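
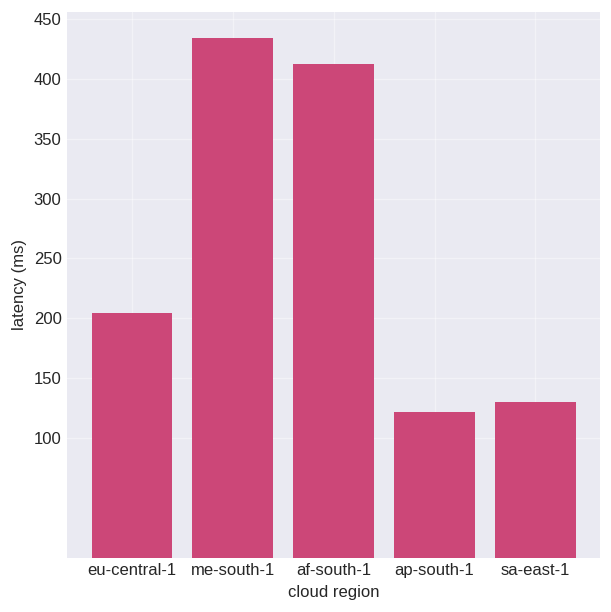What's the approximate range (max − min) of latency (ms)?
Max me-south-1 ≈ 450, min ap-south-1 ≈ 100; range ≈ 350.

≈ 350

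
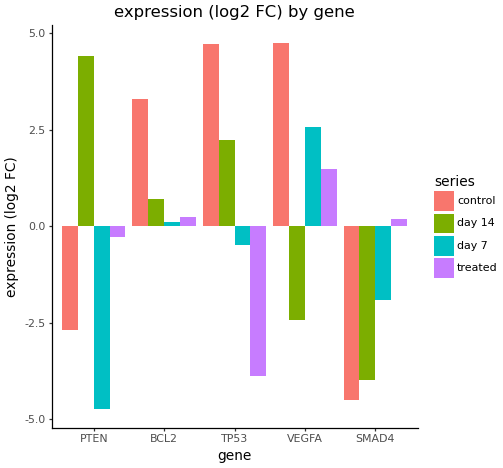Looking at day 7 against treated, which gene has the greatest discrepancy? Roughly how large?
PTEN: day 7 ≈ -5, treated ≈ 0 → gap ≈ 5. Next-largest (TP53) is only ≈ 4.

PTEN, ≈ 5 log2 FC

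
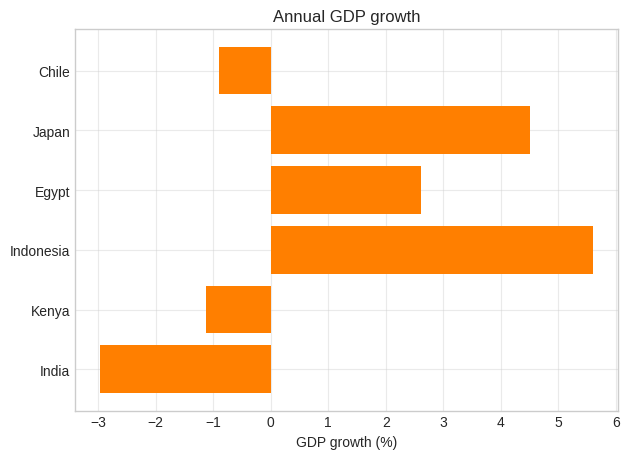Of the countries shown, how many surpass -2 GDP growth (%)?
5

Above -2: Chile, Japan, Egypt, Indonesia, Kenya.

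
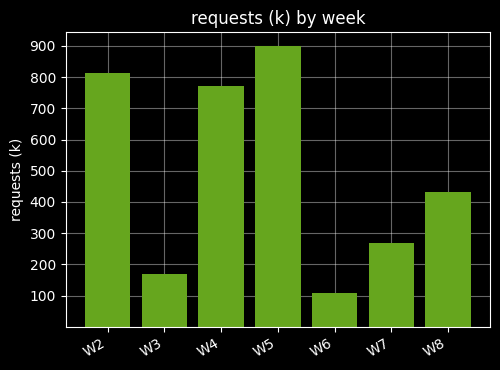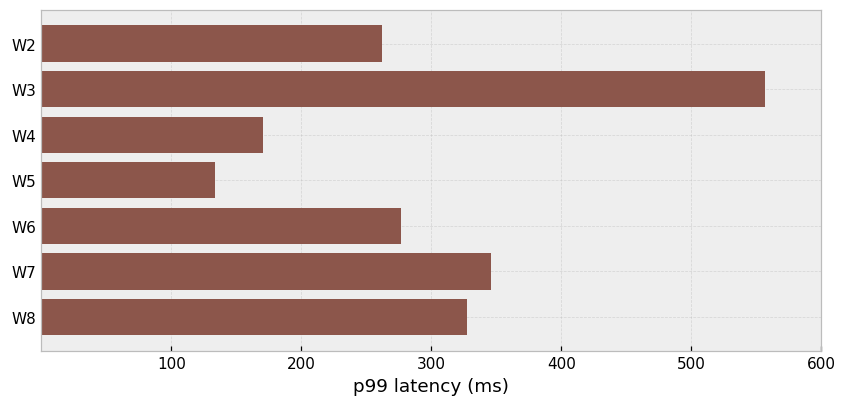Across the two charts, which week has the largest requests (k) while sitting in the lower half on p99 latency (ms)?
Chart 2 median p99 latency (ms) ≈ 300; below-median weeks: W2, W4, W5. Among those, W5 has the highest requests (k) (≈ 900).

W5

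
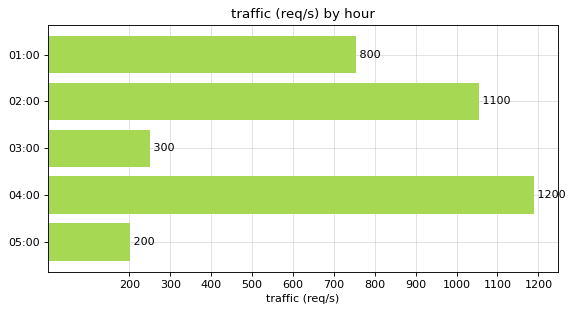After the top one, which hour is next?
02:00

Top 3: 04:00 ≈ 1200, 02:00 ≈ 1100, 01:00 ≈ 800.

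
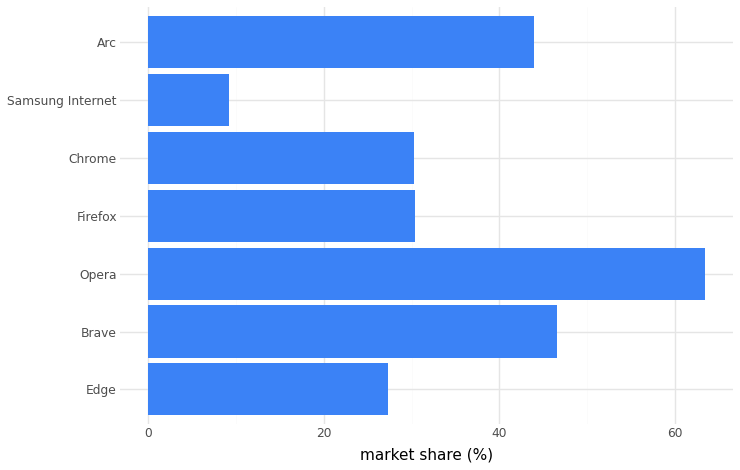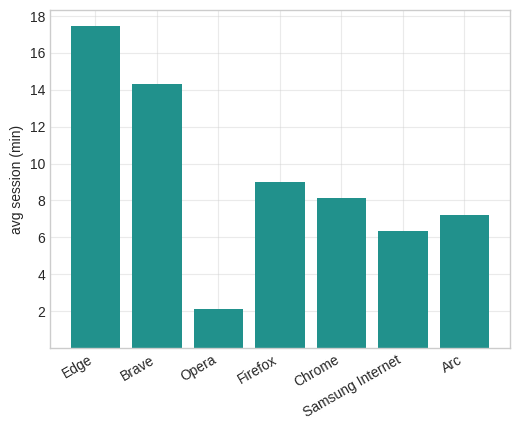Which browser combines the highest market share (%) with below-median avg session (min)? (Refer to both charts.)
Opera

Chart 2 median avg session (min) ≈ 8; below-median browsers: Opera, Samsung Internet, Arc. Among those, Opera has the highest market share (%) (≈ 60).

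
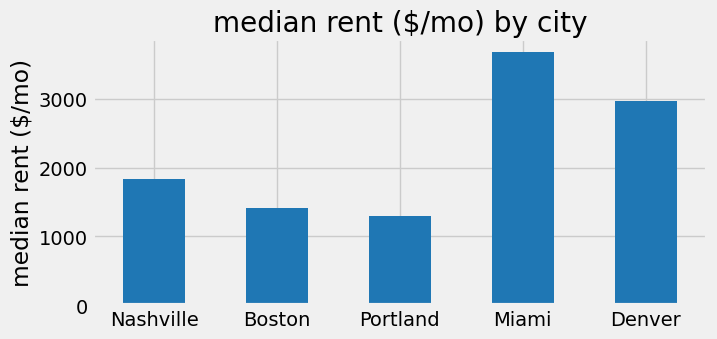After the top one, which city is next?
Denver

Top 3: Miami ≈ 3500, Denver ≈ 3000, Nashville ≈ 2000.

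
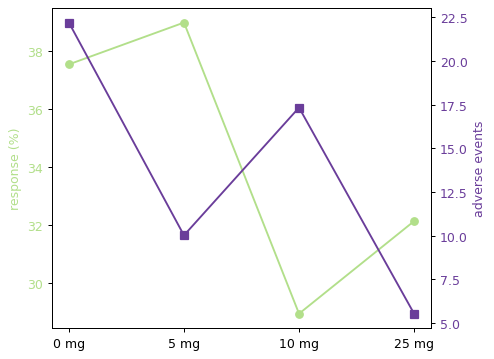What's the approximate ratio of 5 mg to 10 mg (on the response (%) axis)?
5 mg ≈ 39, 10 mg ≈ 29; 39/29 ≈ 1.34.

≈ 1.34×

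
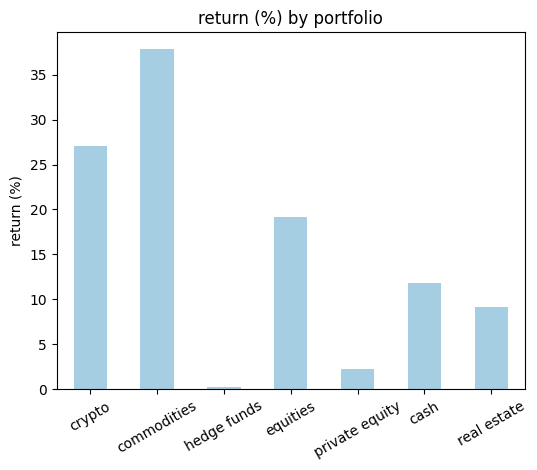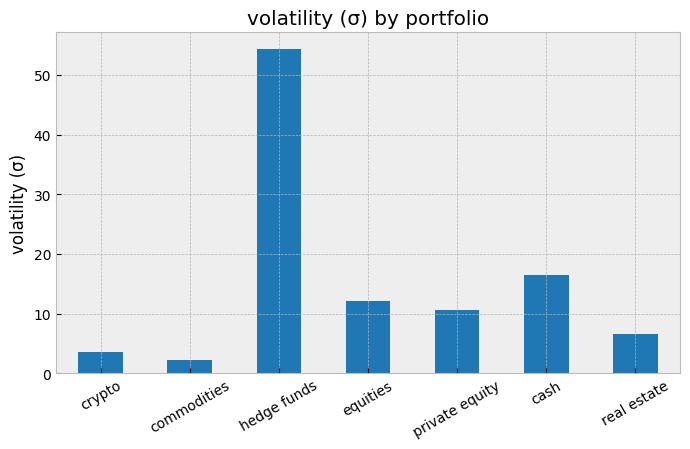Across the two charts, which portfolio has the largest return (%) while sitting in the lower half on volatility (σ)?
Chart 2 median volatility (σ) ≈ 10; below-median portfolios: crypto, commodities, real estate. Among those, commodities has the highest return (%) (≈ 40).

commodities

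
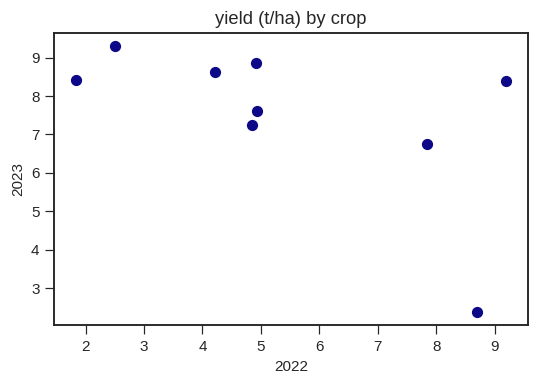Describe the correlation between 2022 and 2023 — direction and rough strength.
Points are negatively correlated; moderate (|r| ≈ 0.6).

negative, moderate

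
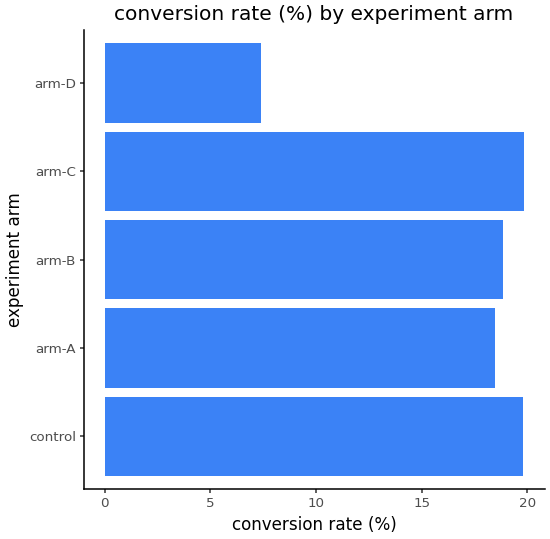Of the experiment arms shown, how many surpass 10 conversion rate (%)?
Above 10: control, arm-A, arm-B, arm-C.

4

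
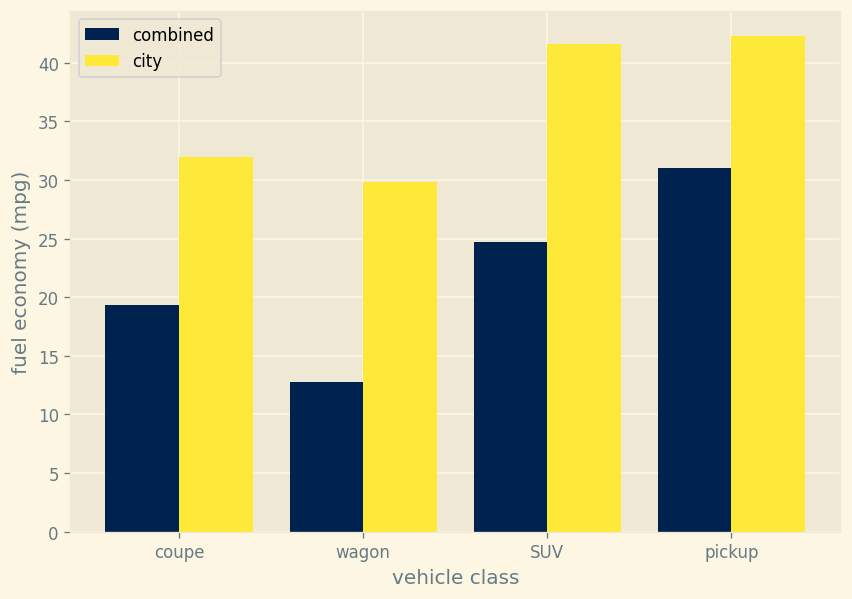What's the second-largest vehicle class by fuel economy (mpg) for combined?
SUV

Top 3 for combined: pickup ≈ 30, SUV ≈ 25, coupe ≈ 20.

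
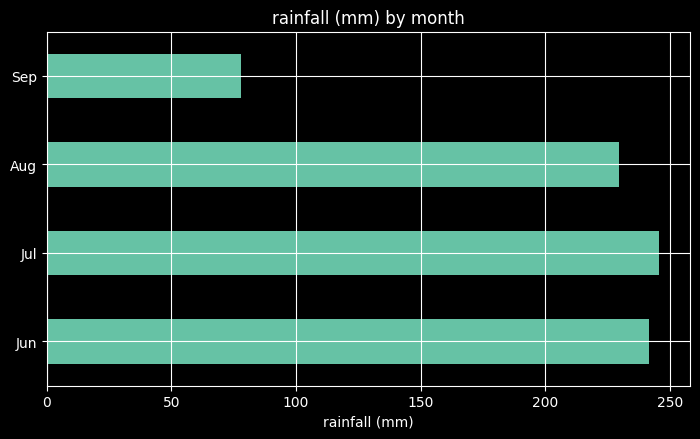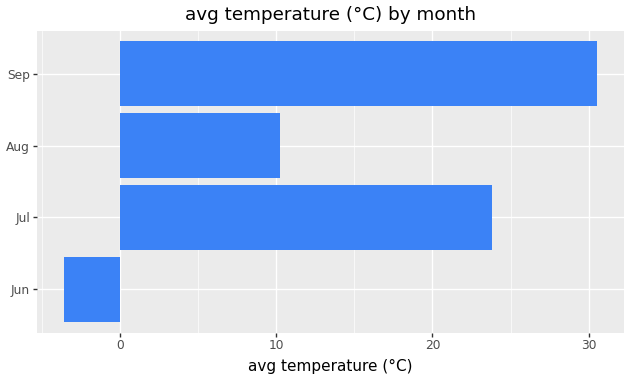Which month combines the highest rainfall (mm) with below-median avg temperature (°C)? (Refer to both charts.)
Jun

Chart 2 median avg temperature (°C) ≈ 15; below-median months: Jun, Aug. Among those, Jun has the highest rainfall (mm) (≈ 250).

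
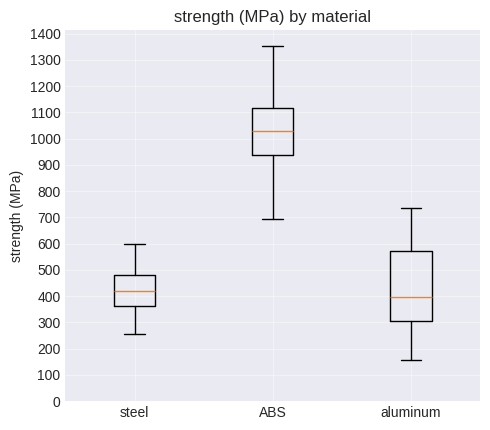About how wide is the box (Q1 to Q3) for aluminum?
≈ 300

Q3 ≈ 600, Q1 ≈ 300; IQR ≈ 300.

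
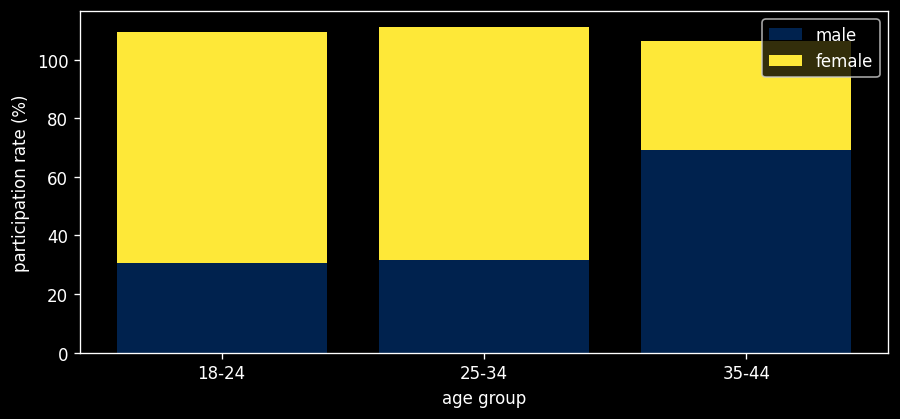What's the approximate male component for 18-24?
≈ 30

male top ≈ 30, bottom ≈ 0; segment ≈ 30.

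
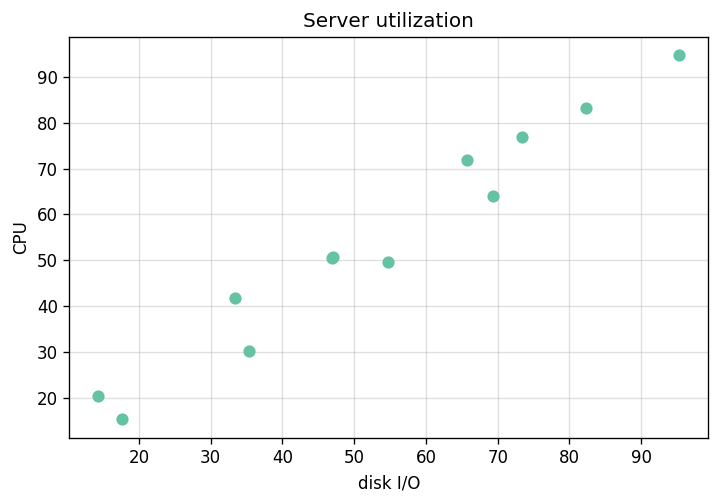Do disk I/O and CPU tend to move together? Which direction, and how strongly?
positive, strong

Points are positively correlated; strong (|r| ≈ 1.0).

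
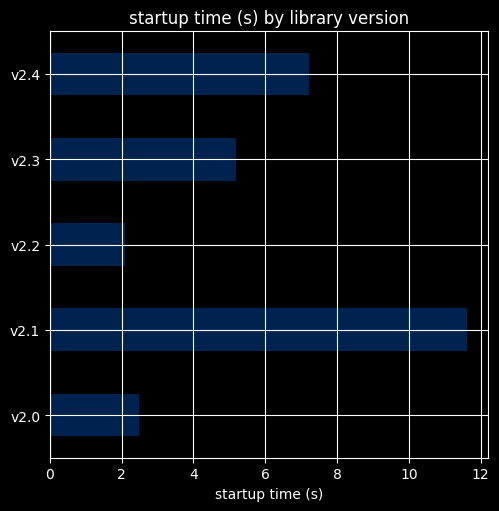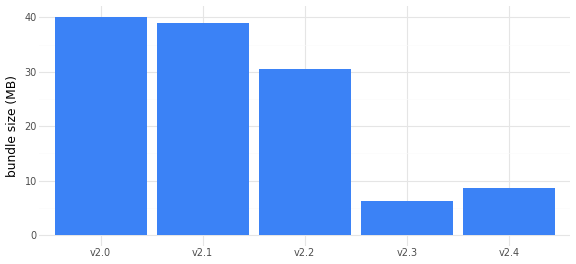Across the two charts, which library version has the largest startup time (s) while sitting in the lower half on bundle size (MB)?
v2.4

Chart 2 median bundle size (MB) ≈ 30; below-median library versions: v2.3, v2.4. Among those, v2.4 has the highest startup time (s) (≈ 8).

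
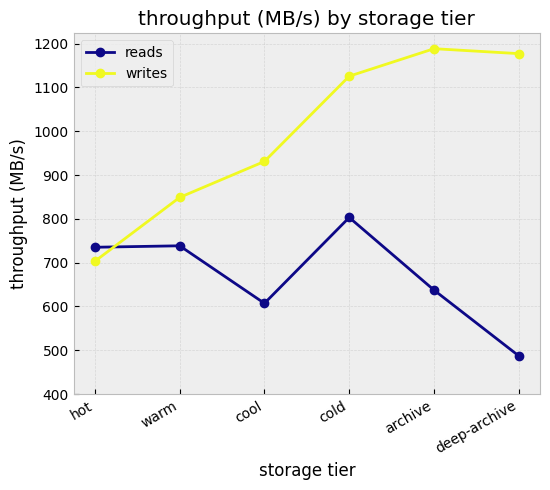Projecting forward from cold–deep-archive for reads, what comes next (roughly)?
≈ 350

Last three: 800, 600, 500 → slope ≈ -150/step → next ≈ 350.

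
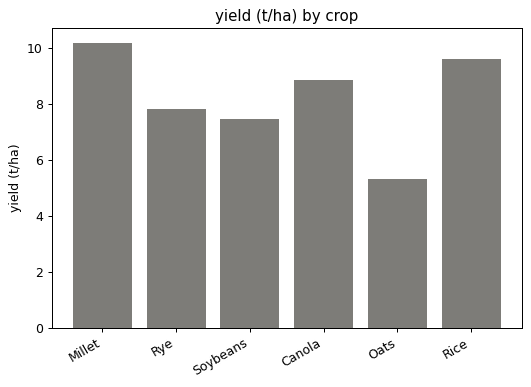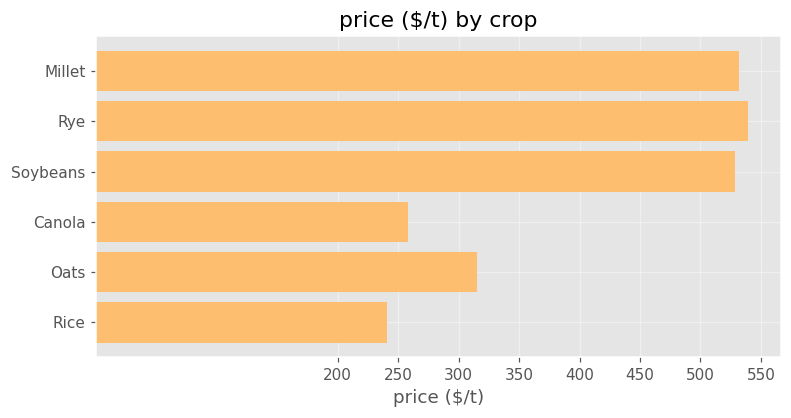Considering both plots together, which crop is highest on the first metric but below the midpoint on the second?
Chart 2 median price ($/t) ≈ 400; below-median crops: Canola, Oats, Rice. Among those, Rice has the highest yield (t/ha) (≈ 10).

Rice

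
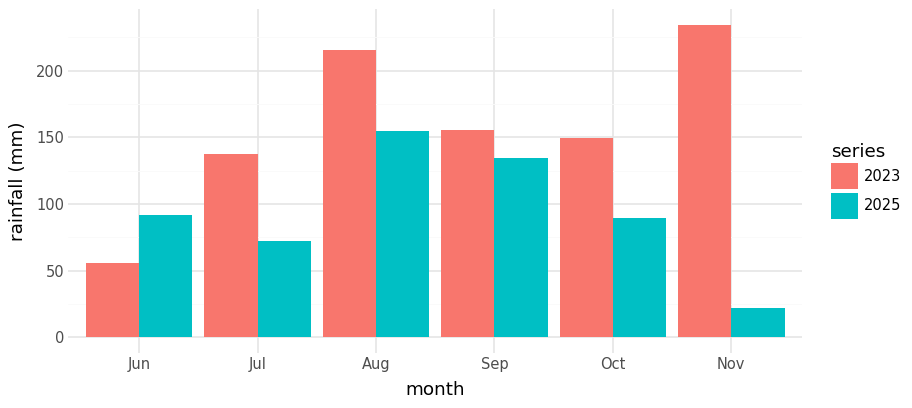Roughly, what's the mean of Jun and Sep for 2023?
(60 + 160) / 2 ≈ 110.

≈ 110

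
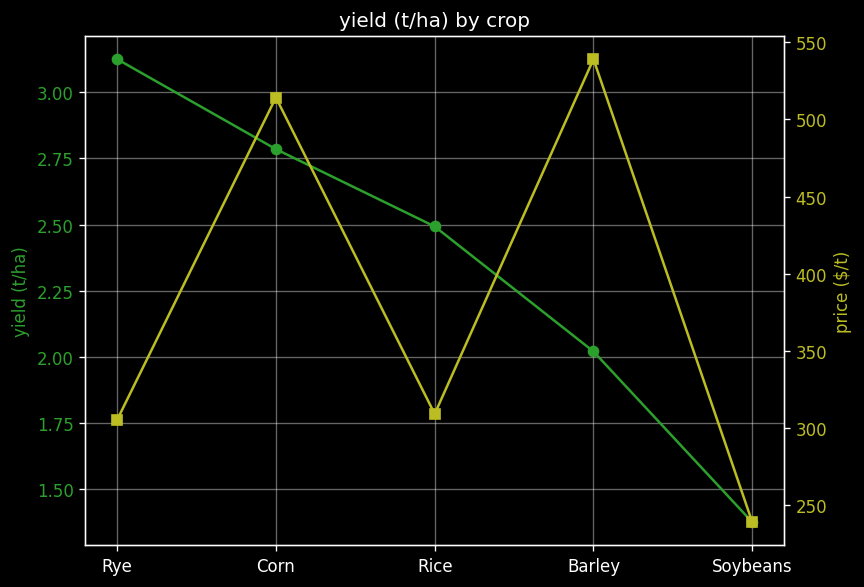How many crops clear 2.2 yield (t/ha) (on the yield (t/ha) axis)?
3

Above 2.2: Rye, Corn, Rice.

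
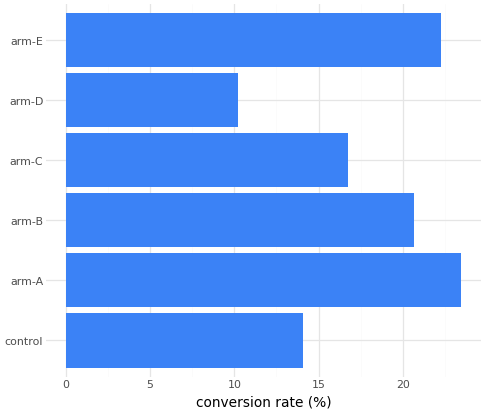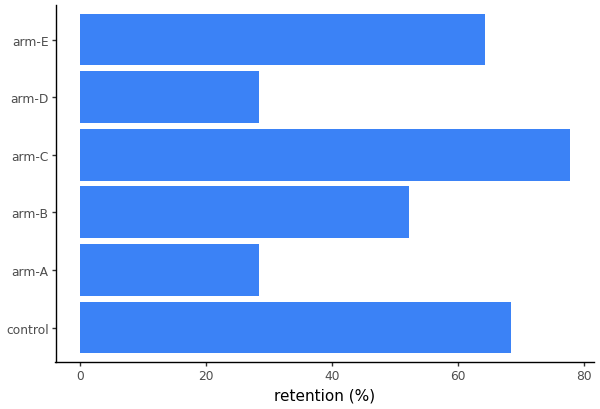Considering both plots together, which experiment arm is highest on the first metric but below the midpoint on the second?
arm-A

Chart 2 median retention (%) ≈ 60; below-median experiment arms: arm-A, arm-B, arm-D. Among those, arm-A has the highest conversion rate (%) (≈ 25).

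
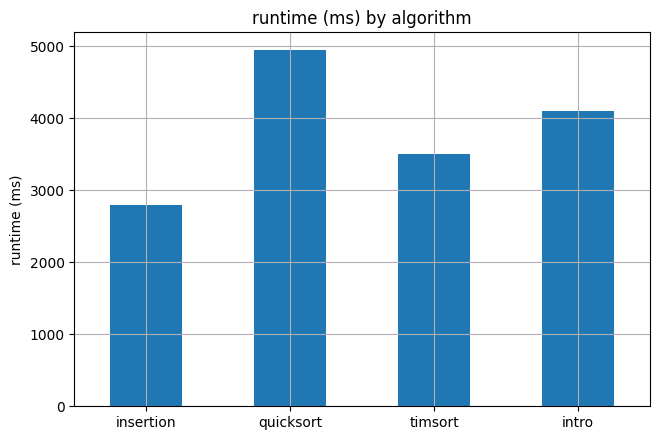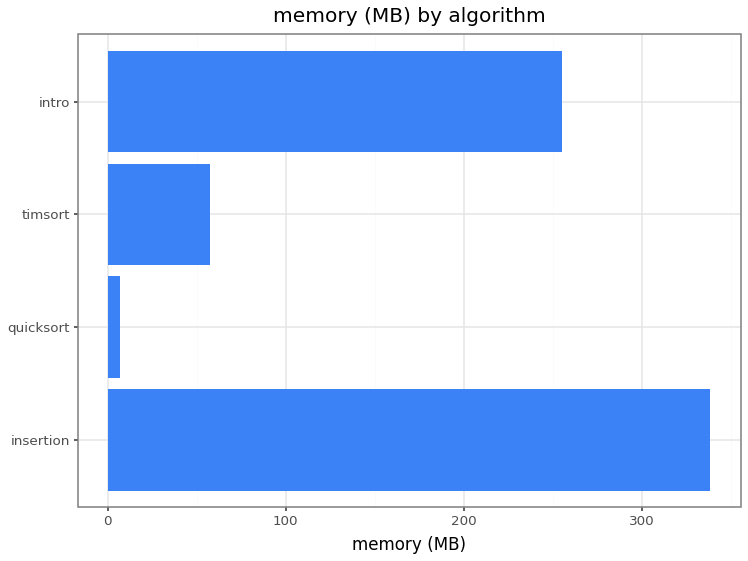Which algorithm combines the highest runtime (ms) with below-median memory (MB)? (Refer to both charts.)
Chart 2 median memory (MB) ≈ 150; below-median algorithms: quicksort, timsort. Among those, quicksort has the highest runtime (ms) (≈ 5000).

quicksort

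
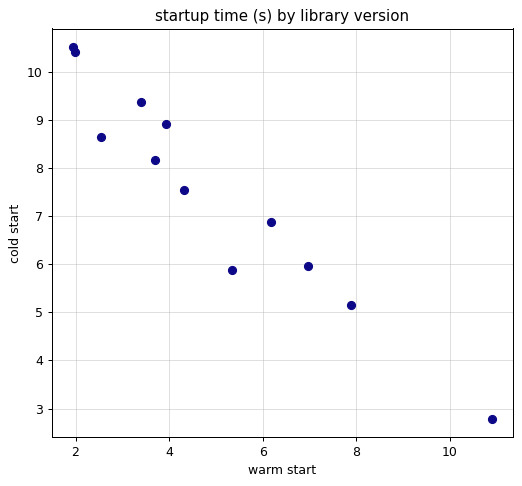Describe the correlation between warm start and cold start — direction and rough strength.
Points are negatively correlated; strong (|r| ≈ 1.0).

negative, strong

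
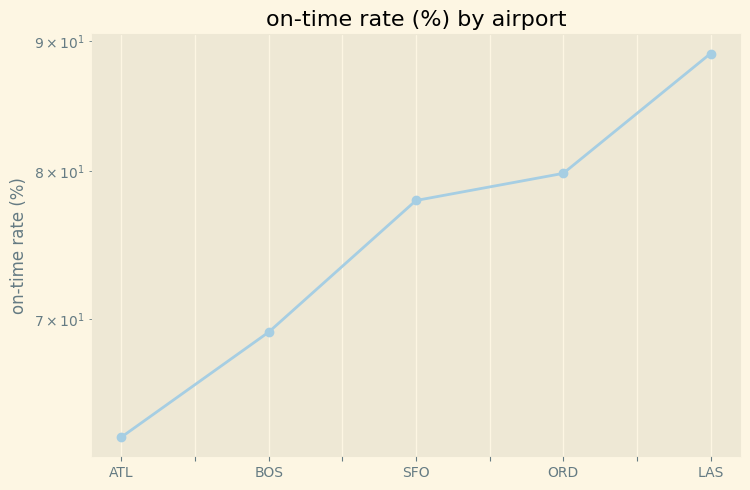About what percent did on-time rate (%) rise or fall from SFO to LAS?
SFO ≈ 80, LAS ≈ 90; (90 − 80) / 80 ≈ +12.5%.

≈ +12.5%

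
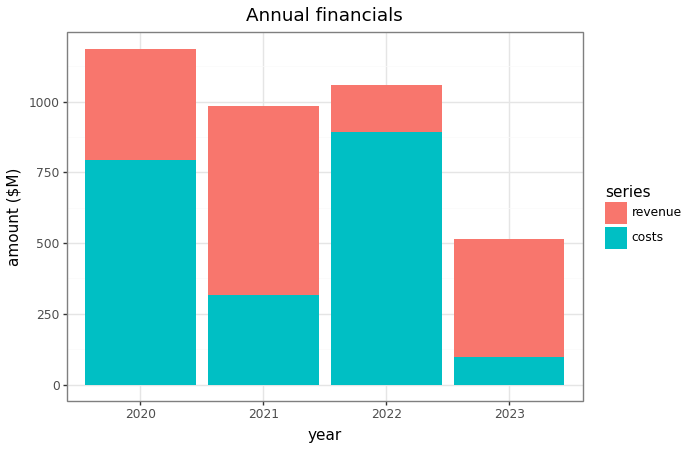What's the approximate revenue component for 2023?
≈ 400

revenue top ≈ 500, bottom ≈ 100; segment ≈ 400.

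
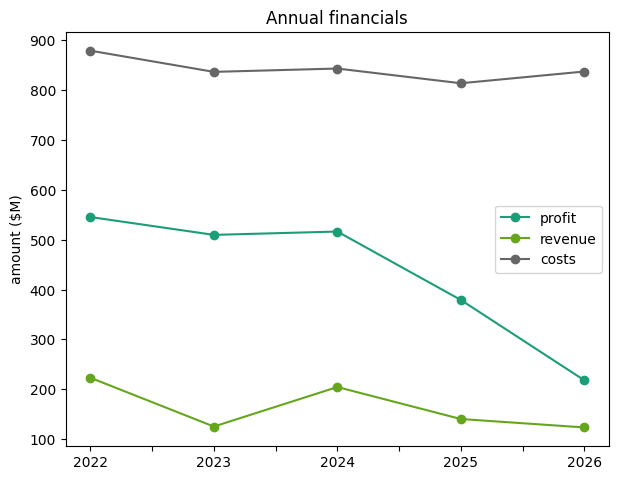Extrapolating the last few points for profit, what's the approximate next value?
Last three: 500, 400, 200 → slope ≈ -150/step → next ≈ 50.

≈ 50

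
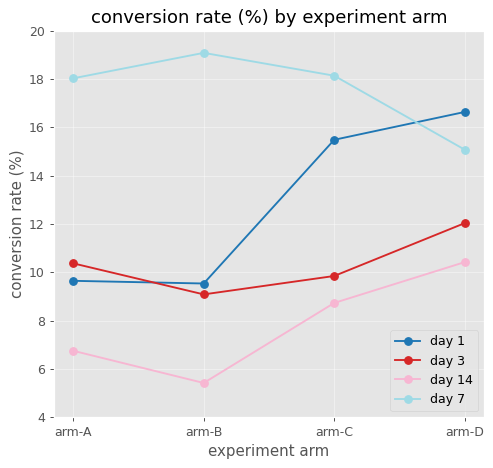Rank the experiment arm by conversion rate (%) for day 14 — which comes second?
Top 3 for day 14: arm-D ≈ 10, arm-C ≈ 8, arm-A ≈ 6.

arm-C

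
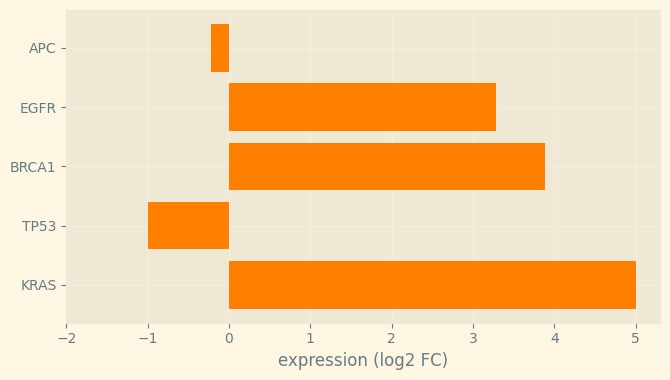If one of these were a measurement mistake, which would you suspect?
TP53 ≈ -1; the rest sit between ≈ 0 and ≈ 5.

TP53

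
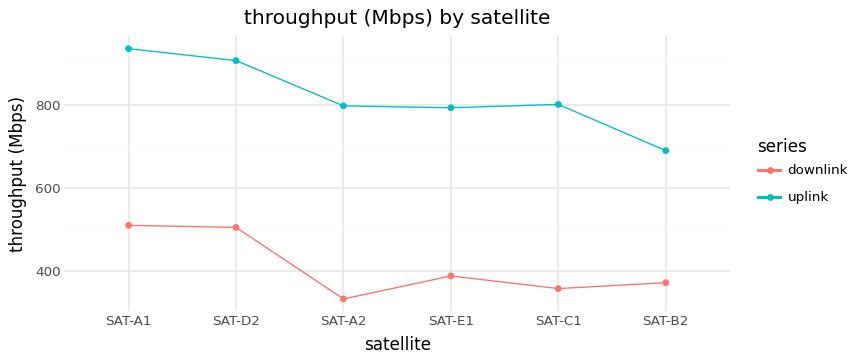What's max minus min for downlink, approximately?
Max SAT-A1 ≈ 500, min SAT-A2 ≈ 300; range ≈ 200.

≈ 200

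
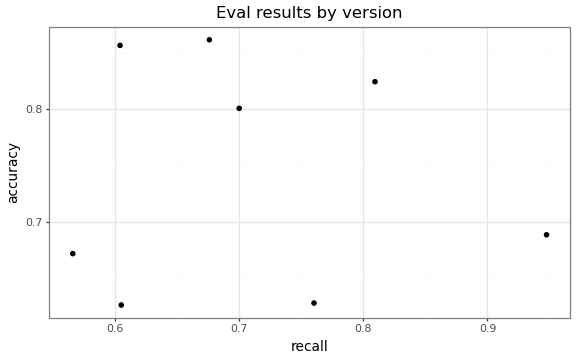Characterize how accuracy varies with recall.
Points are roughly uncorrelated; weak (|r| ≈ 0.1).

no clear correlation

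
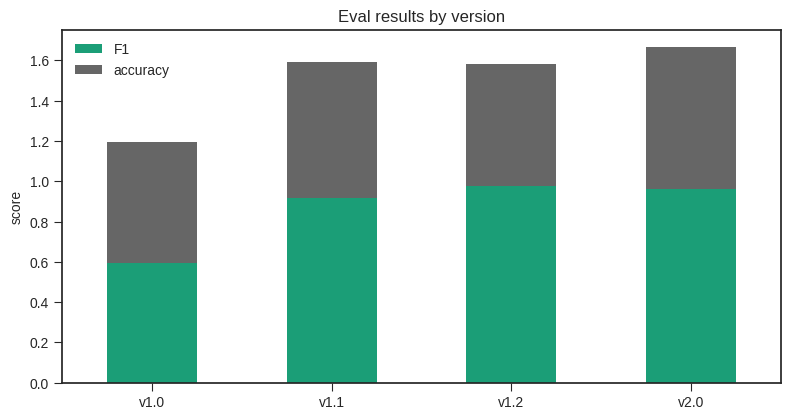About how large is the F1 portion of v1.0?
≈ 0.6

F1 top ≈ 0.6, bottom ≈ 0.0; segment ≈ 0.6.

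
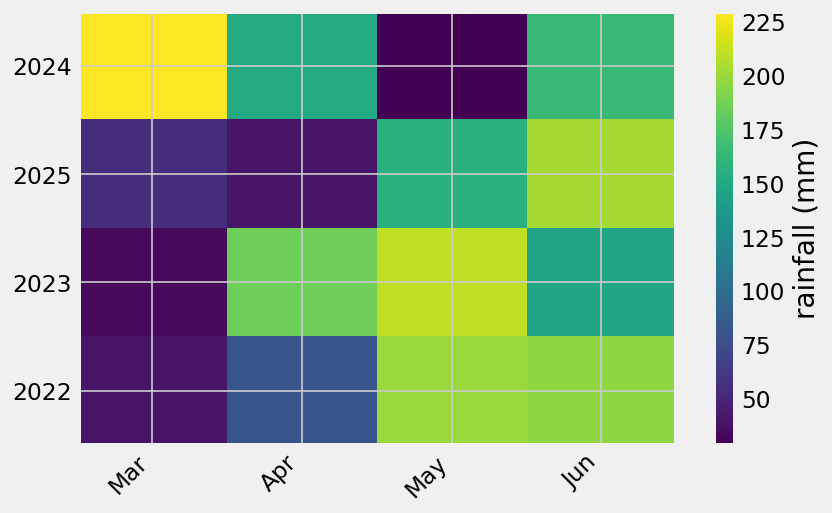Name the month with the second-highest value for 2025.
Top 3 for 2025: Jun ≈ 200, May ≈ 160, Mar ≈ 60.

May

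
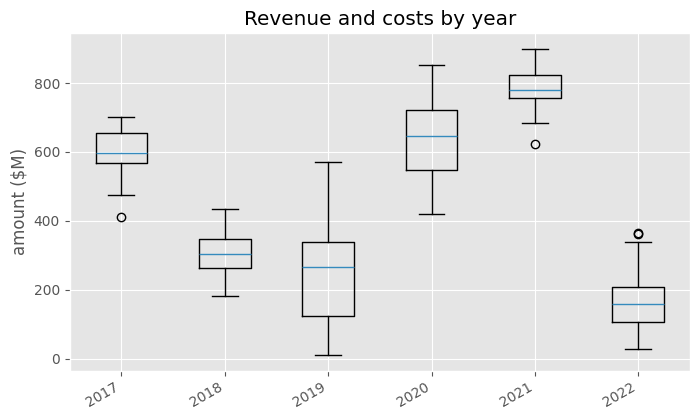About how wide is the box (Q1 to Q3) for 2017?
Q3 ≈ 650, Q1 ≈ 550; IQR ≈ 100.

≈ 100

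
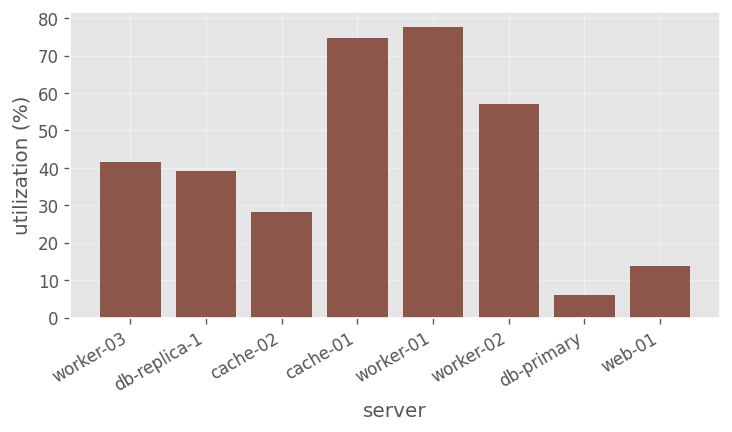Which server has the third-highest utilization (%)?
worker-02

Top 4: worker-01 ≈ 80, cache-01 ≈ 70, worker-02 ≈ 60, worker-03 ≈ 40.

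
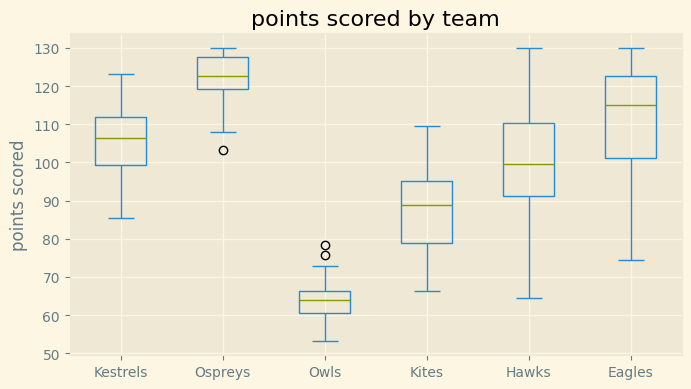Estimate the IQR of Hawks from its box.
≈ 20

Q3 ≈ 110, Q1 ≈ 90; IQR ≈ 20.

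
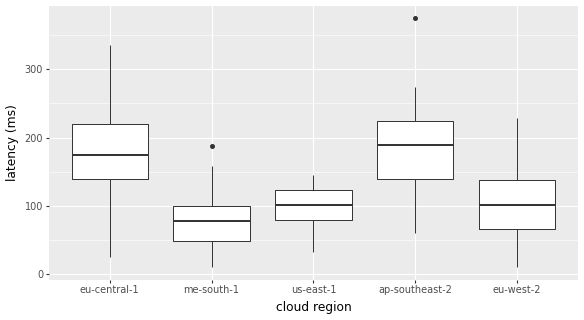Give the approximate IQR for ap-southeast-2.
≈ 80

Q3 ≈ 220, Q1 ≈ 140; IQR ≈ 80.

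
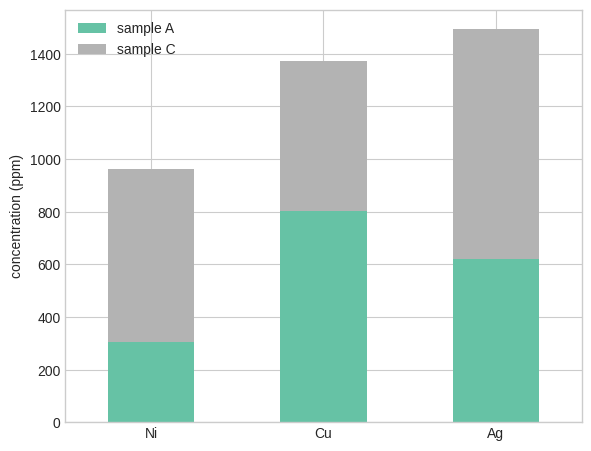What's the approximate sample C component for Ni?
sample C top ≈ 1000, bottom ≈ 400; segment ≈ 600.

≈ 600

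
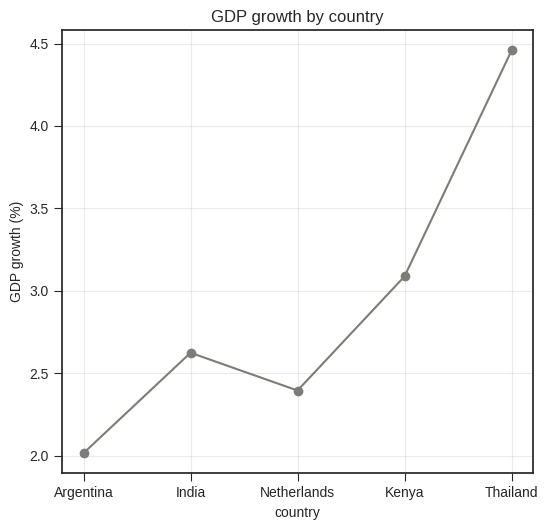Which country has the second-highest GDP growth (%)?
Kenya

Top 3: Thailand ≈ 4.5, Kenya ≈ 3.0, India ≈ 2.5.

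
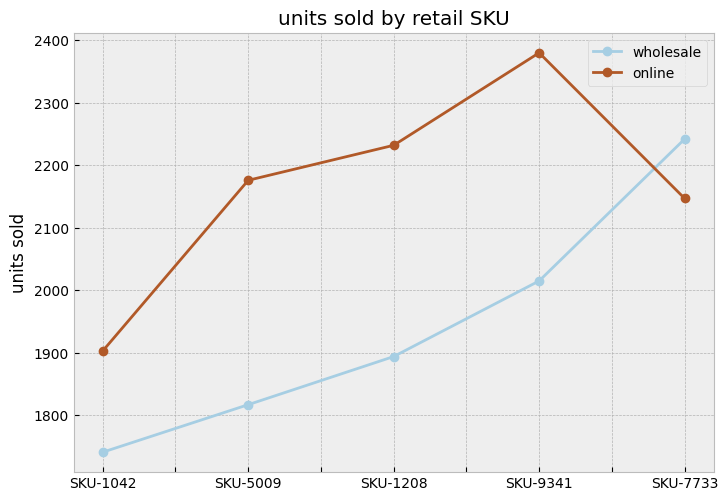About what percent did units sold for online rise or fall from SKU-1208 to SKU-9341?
SKU-1208 ≈ 2200, SKU-9341 ≈ 2400; (2400 − 2200) / 2200 ≈ +9.1%.

≈ +9.1%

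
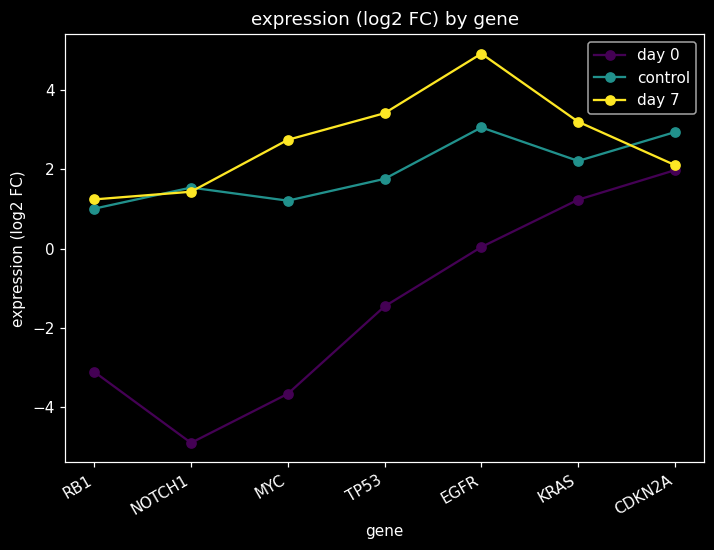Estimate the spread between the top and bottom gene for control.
≈ 2

Max EGFR ≈ 3, min RB1 ≈ 1; range ≈ 2.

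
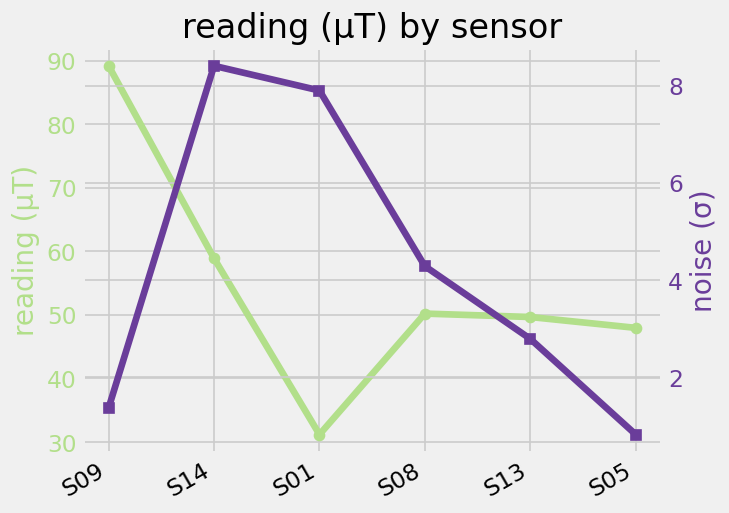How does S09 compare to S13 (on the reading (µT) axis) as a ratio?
S09 ≈ 90, S13 ≈ 50; 90/50 ≈ 1.8.

≈ 1.8×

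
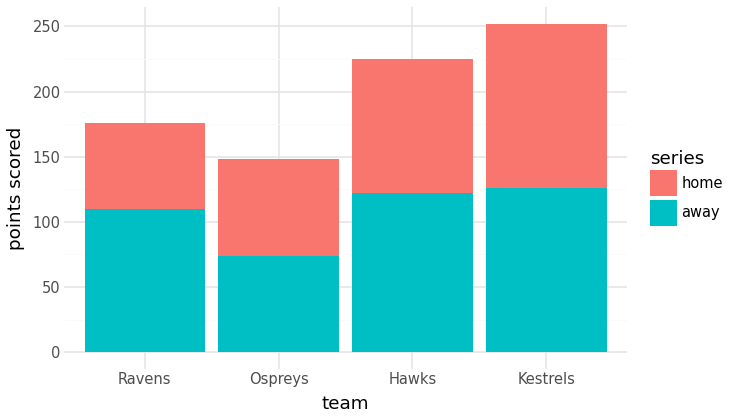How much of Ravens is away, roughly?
away top ≈ 100, bottom ≈ 0; segment ≈ 100.

≈ 100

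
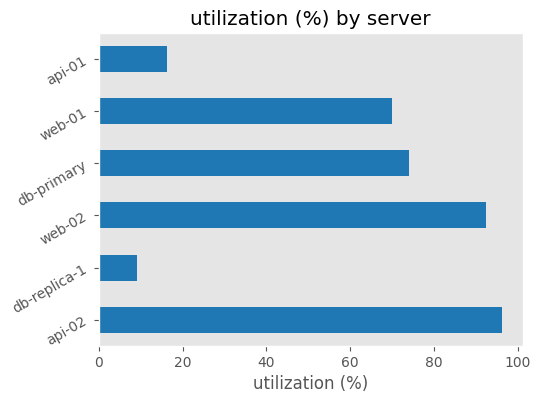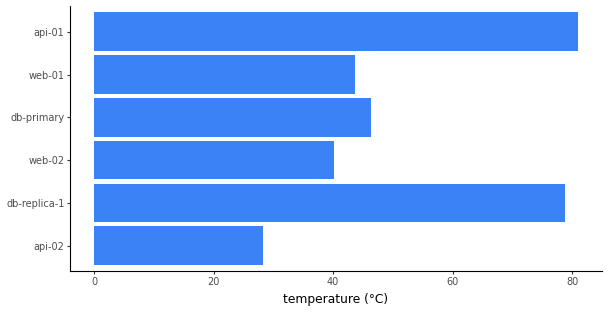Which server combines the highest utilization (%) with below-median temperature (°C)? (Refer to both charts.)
api-02

Chart 2 median temperature (°C) ≈ 40; below-median servers: api-02, web-02, web-01. Among those, api-02 has the highest utilization (%) (≈ 100).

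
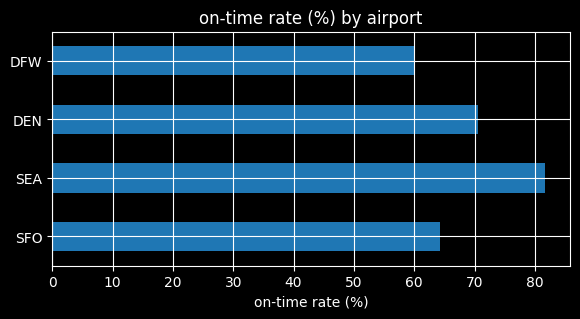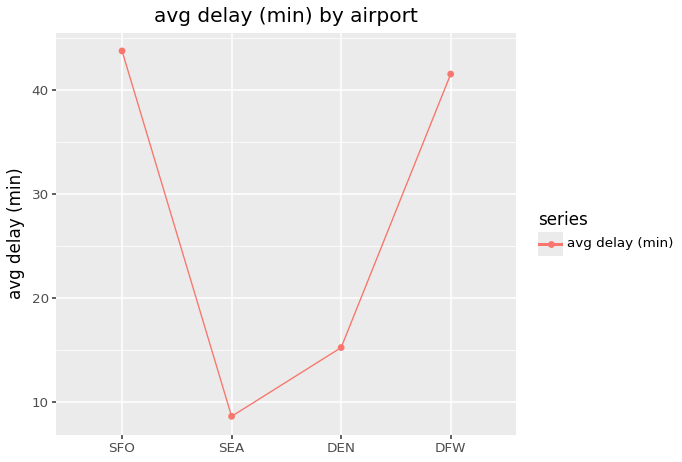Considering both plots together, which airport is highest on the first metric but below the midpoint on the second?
SEA

Chart 2 median avg delay (min) ≈ 30; below-median airports: SEA, DEN. Among those, SEA has the highest on-time rate (%) (≈ 80).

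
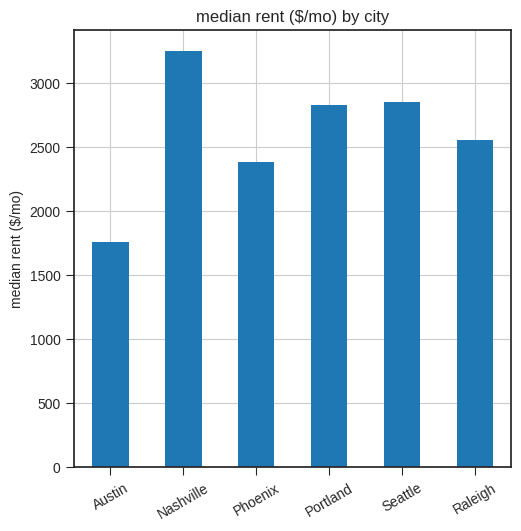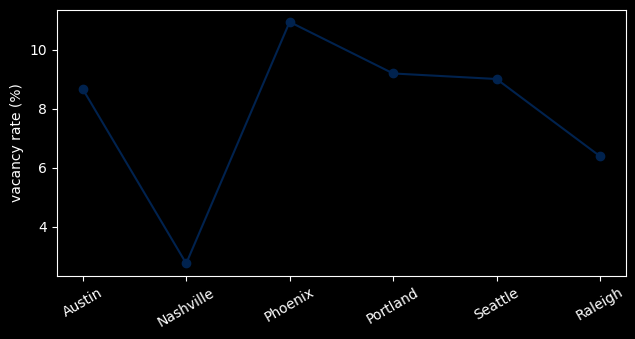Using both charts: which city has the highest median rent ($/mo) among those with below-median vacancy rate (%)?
Chart 2 median vacancy rate (%) ≈ 8; below-median cities: Austin, Nashville, Raleigh. Among those, Nashville has the highest median rent ($/mo) (≈ 3500).

Nashville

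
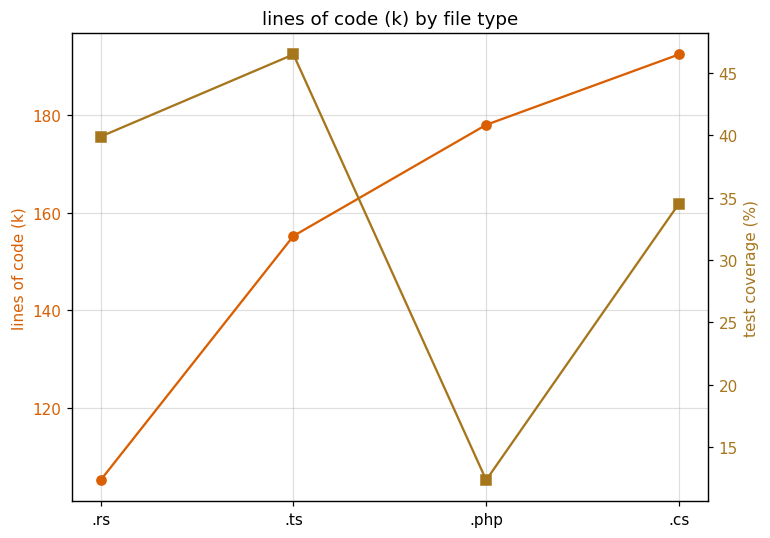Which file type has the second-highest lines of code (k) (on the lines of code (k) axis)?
.php

Top 3 (on the lines of code (k) axis): .cs ≈ 190, .php ≈ 180, .ts ≈ 160.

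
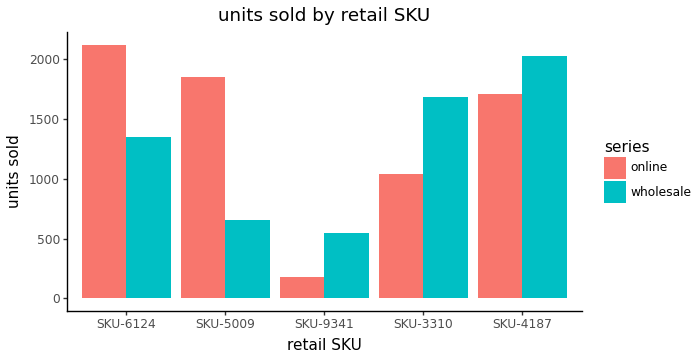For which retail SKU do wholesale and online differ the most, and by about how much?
SKU-5009, ≈ 1200

SKU-5009: wholesale ≈ 600, online ≈ 1800 → gap ≈ 1200. Next-largest (SKU-6124) is only ≈ 800.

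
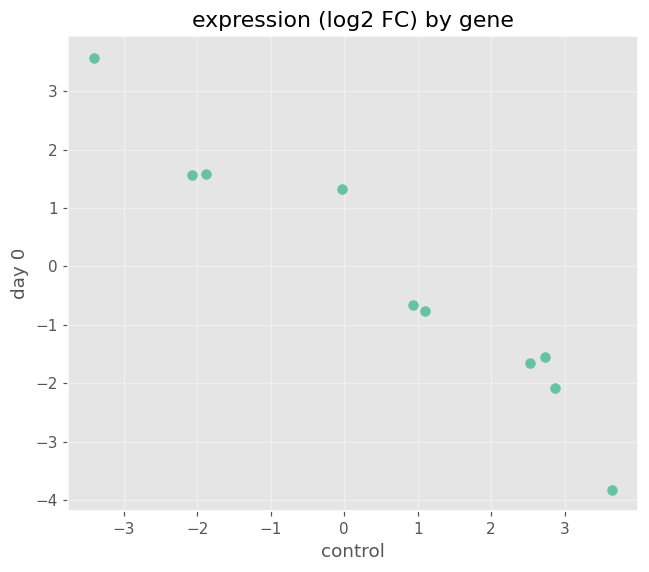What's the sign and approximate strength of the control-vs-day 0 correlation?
negative, strong

Points are negatively correlated; strong (|r| ≈ 1.0).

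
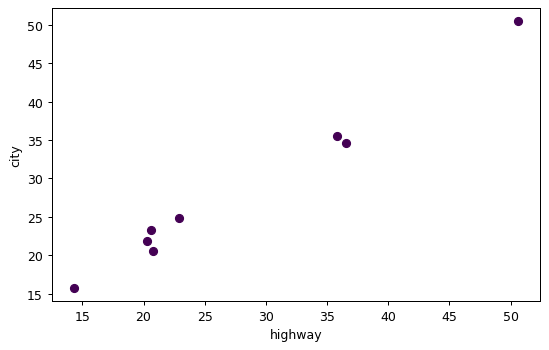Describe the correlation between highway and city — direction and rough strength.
Points are positively correlated; strong (|r| ≈ 1.0).

positive, strong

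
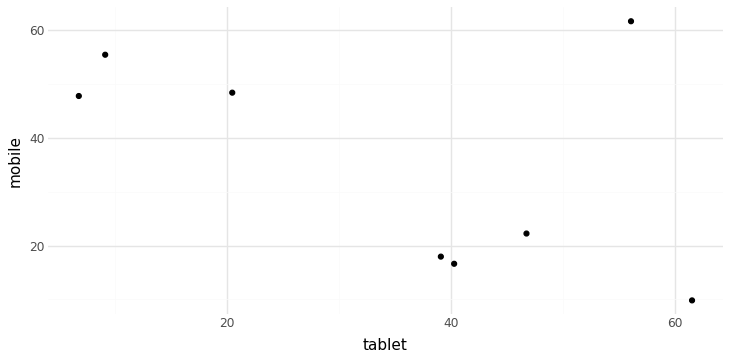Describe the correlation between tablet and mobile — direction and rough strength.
Points are negatively correlated; moderate (|r| ≈ 0.5).

negative, moderate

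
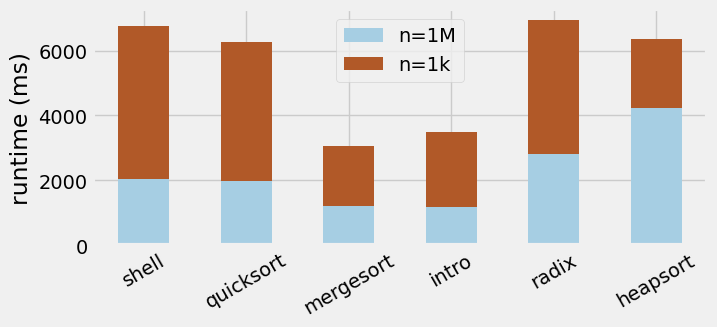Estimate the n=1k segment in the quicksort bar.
≈ 4000

n=1k top ≈ 6000, bottom ≈ 2000; segment ≈ 4000.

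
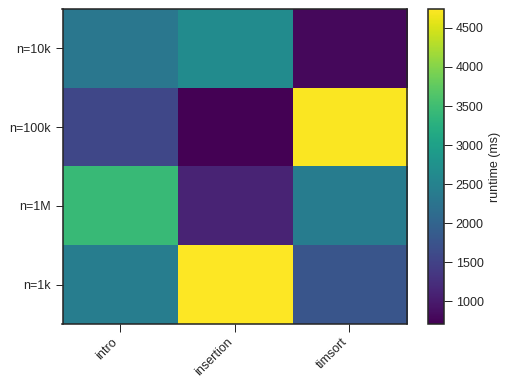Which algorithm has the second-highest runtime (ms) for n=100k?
Top 3 for n=100k: timsort ≈ 4500, intro ≈ 1500, insertion ≈ 500.

intro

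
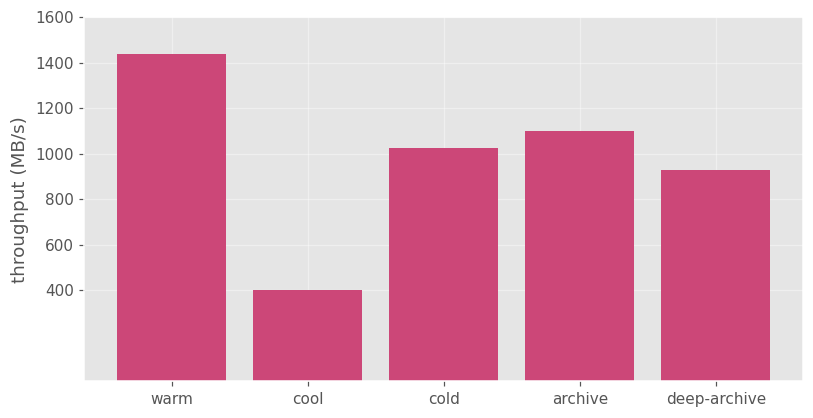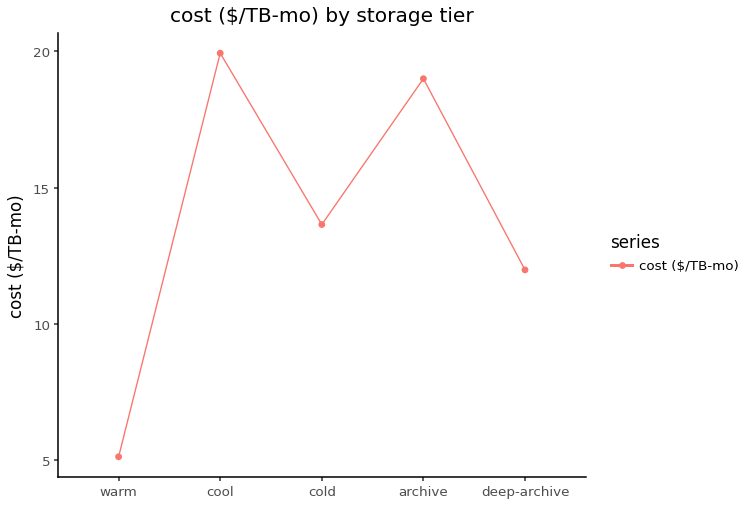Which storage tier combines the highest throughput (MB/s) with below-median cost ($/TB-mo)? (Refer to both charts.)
warm

Chart 2 median cost ($/TB-mo) ≈ 14; below-median storage tiers: warm, deep-archive. Among those, warm has the highest throughput (MB/s) (≈ 1400).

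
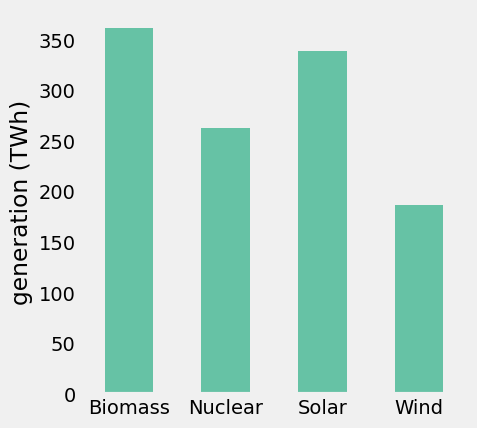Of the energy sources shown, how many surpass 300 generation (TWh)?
2

Above 300: Biomass, Solar.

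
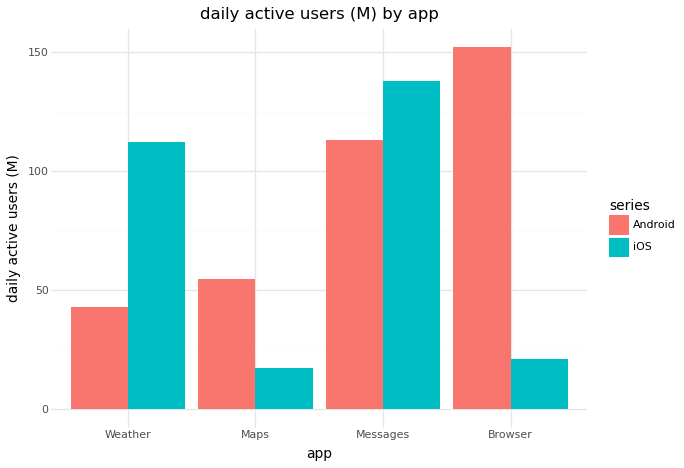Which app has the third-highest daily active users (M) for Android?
Top 4 for Android: Browser ≈ 160, Messages ≈ 120, Maps ≈ 60, Weather ≈ 40.

Maps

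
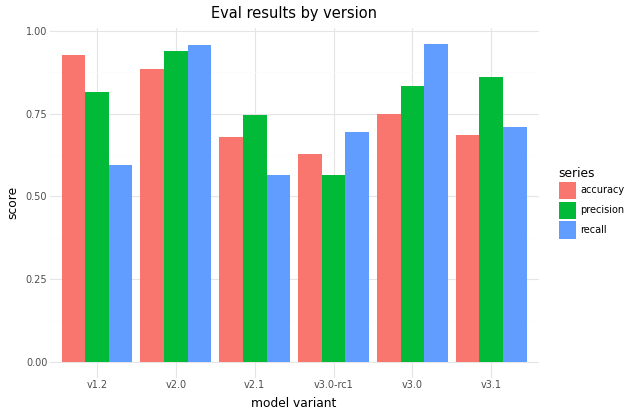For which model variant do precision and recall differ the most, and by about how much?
v1.2: precision ≈ 0.8, recall ≈ 0.6 → gap ≈ 0.2. Next-largest (v2.1) is only ≈ 0.1.

v1.2, ≈ 0.2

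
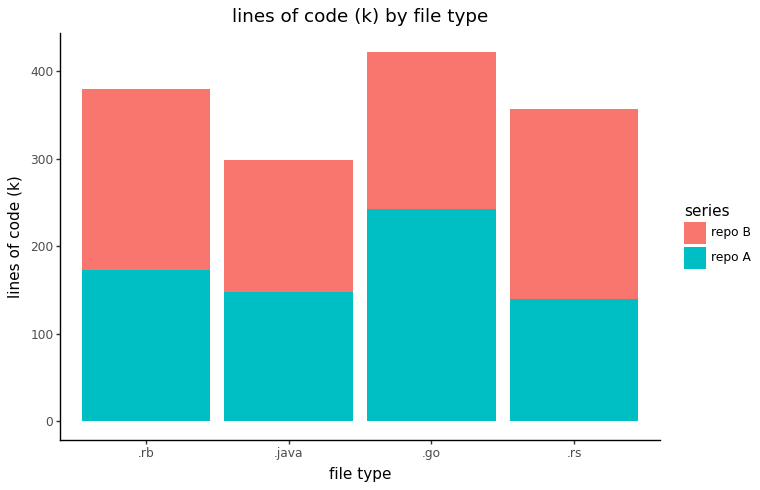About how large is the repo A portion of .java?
≈ 150

repo A top ≈ 150, bottom ≈ 0; segment ≈ 150.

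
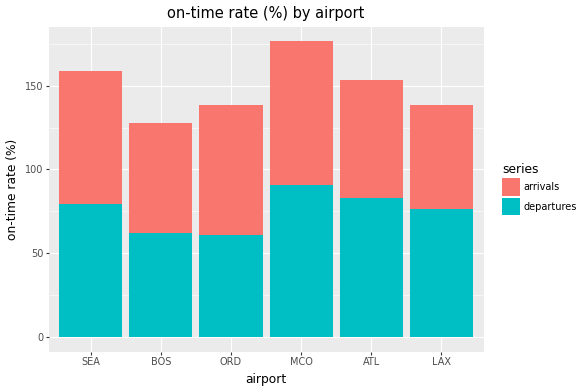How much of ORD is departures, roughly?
≈ 60

departures top ≈ 60, bottom ≈ 0; segment ≈ 60.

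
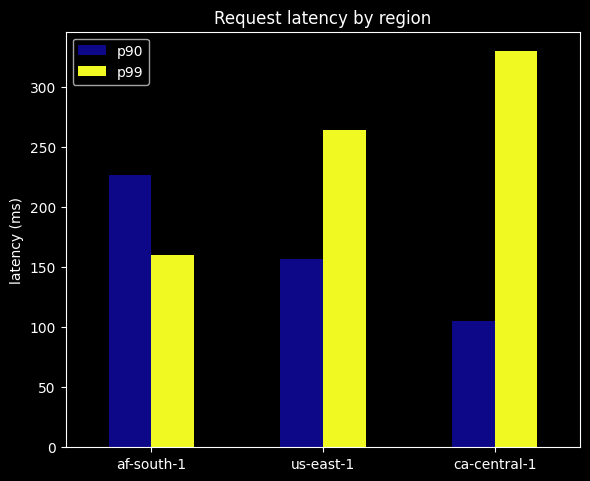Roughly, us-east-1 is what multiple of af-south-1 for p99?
≈ 1.67×

us-east-1 ≈ 250, af-south-1 ≈ 150; 250/150 ≈ 1.67.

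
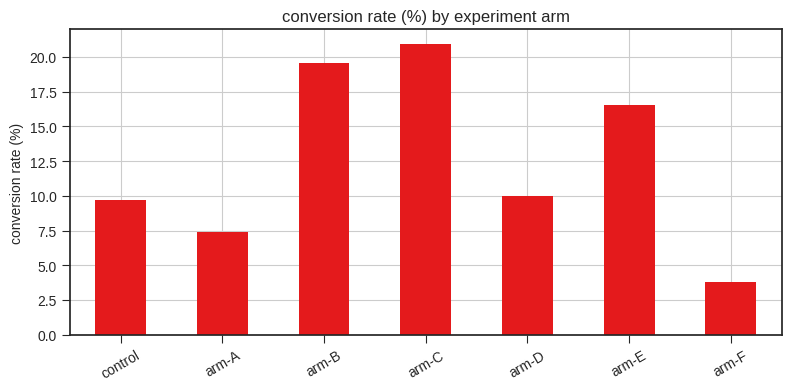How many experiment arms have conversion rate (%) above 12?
Above 12: arm-B, arm-C, arm-E.

3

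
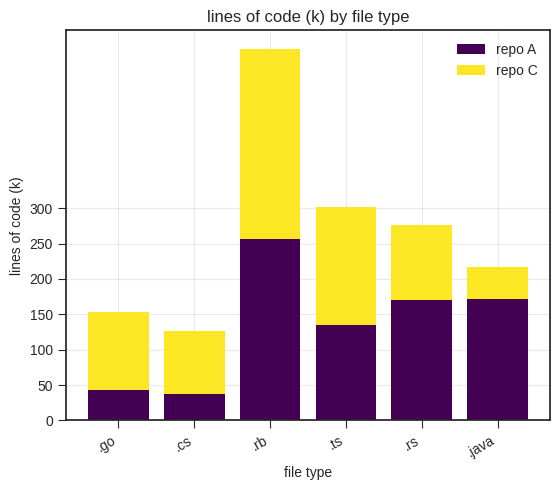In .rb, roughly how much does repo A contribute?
≈ 250

repo A top ≈ 250, bottom ≈ 0; segment ≈ 250.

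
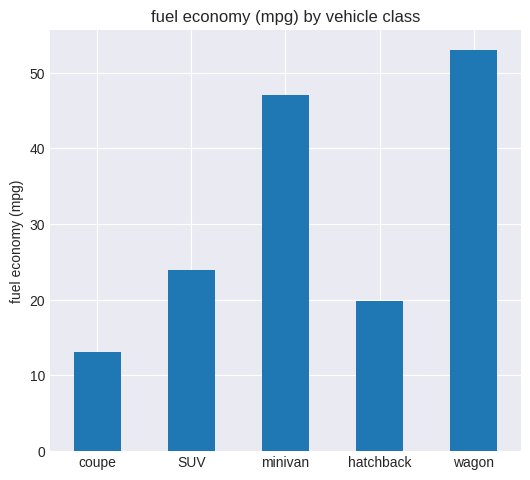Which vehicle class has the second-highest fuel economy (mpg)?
Top 3: wagon ≈ 55, minivan ≈ 45, SUV ≈ 25.

minivan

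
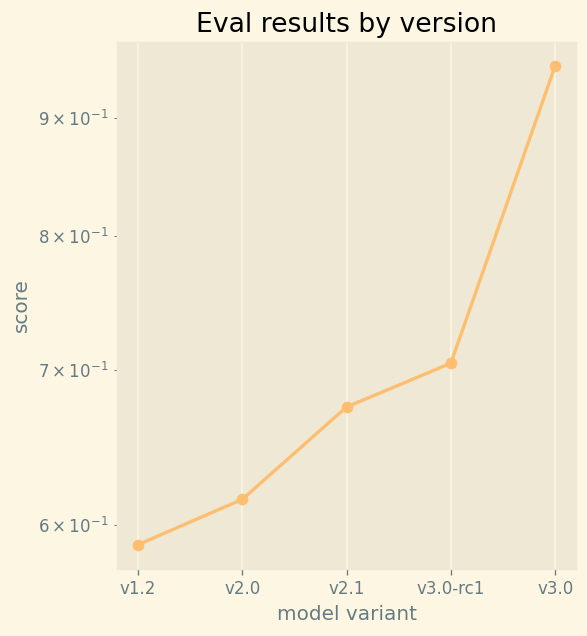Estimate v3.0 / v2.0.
v3.0 ≈ 0.95, v2.0 ≈ 0.60; 0.95/0.60 ≈ 1.58.

≈ 1.58×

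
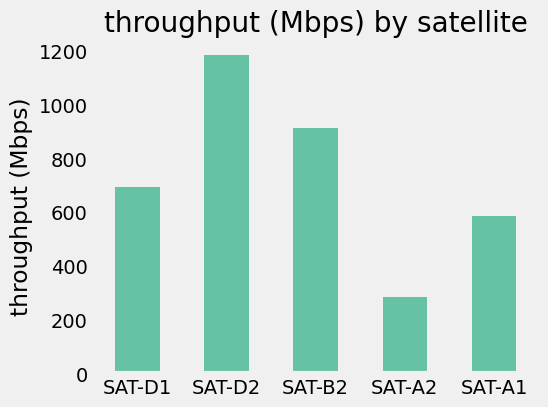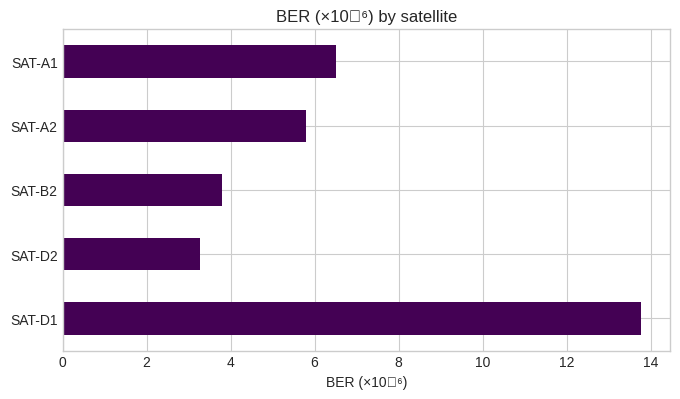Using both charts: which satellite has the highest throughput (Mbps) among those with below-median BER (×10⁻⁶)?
SAT-D2

Chart 2 median BER (×10⁻⁶) ≈ 6; below-median satellites: SAT-D2, SAT-B2. Among those, SAT-D2 has the highest throughput (Mbps) (≈ 1200).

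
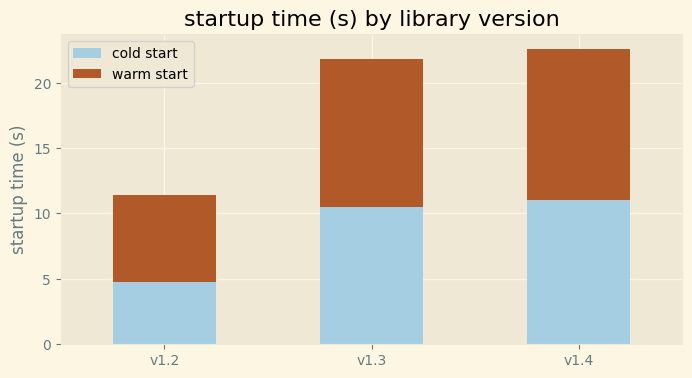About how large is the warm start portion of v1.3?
warm start top ≈ 22, bottom ≈ 10; segment ≈ 12.

≈ 12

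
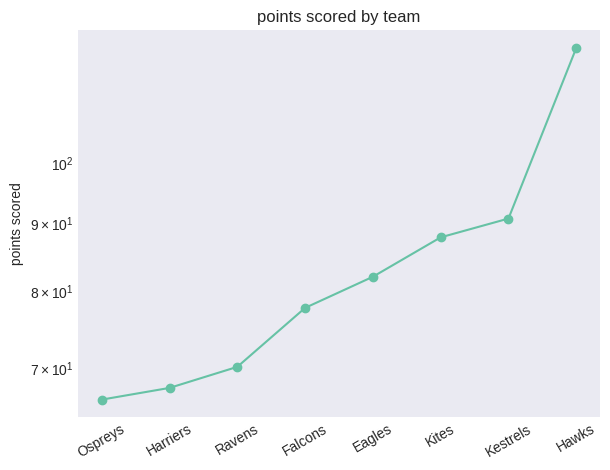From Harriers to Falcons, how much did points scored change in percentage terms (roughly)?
≈ +14.3%

Harriers ≈ 70, Falcons ≈ 80; (80 − 70) / 70 ≈ +14.3%.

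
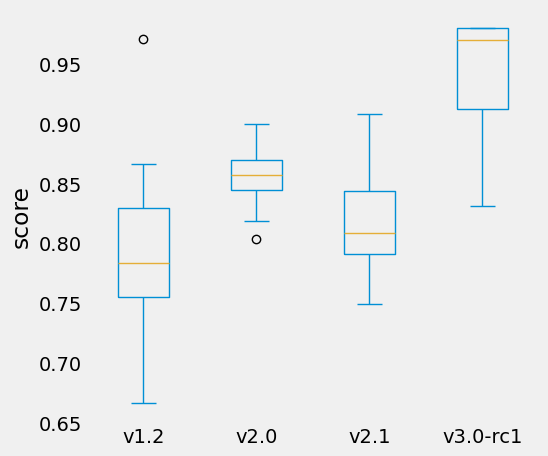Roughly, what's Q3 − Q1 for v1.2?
≈ 0.06

Q3 ≈ 0.82, Q1 ≈ 0.76; IQR ≈ 0.06.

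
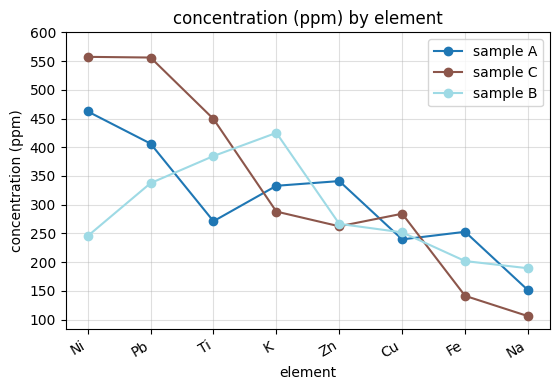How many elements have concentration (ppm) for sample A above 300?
4

Above 300: Ni, Pb, K, Zn.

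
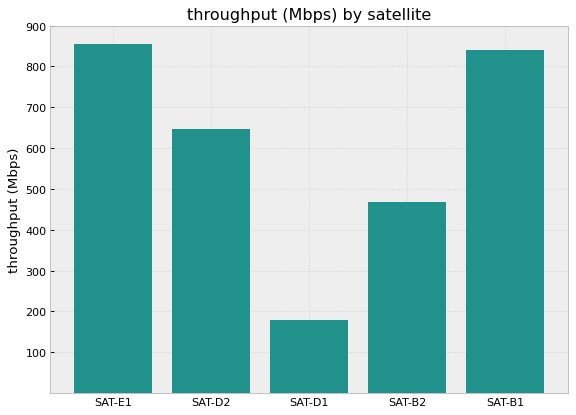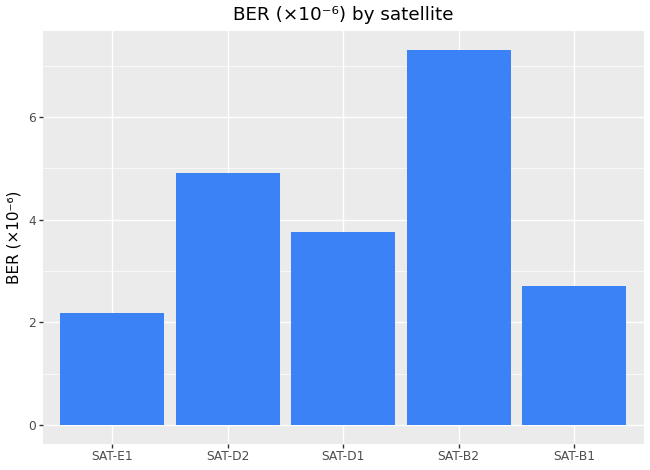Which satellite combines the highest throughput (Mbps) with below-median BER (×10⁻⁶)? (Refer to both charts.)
Chart 2 median BER (×10⁻⁶) ≈ 4; below-median satellites: SAT-E1, SAT-B1. Among those, SAT-E1 has the highest throughput (Mbps) (≈ 900).

SAT-E1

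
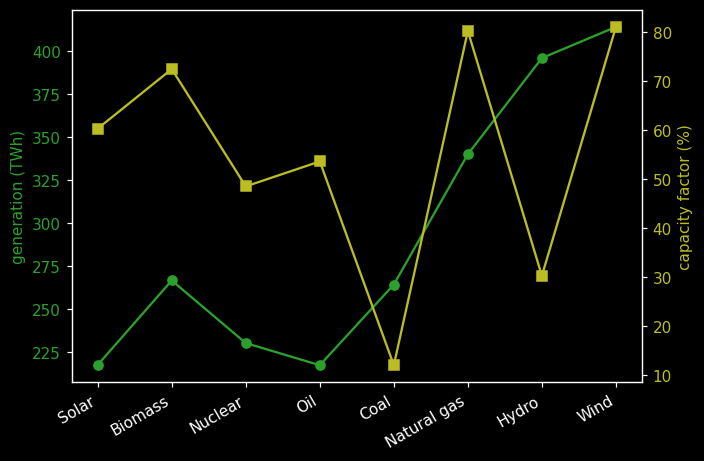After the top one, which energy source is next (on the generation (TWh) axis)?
Hydro

Top 3 (on the generation (TWh) axis): Wind ≈ 420, Hydro ≈ 400, Natural gas ≈ 340.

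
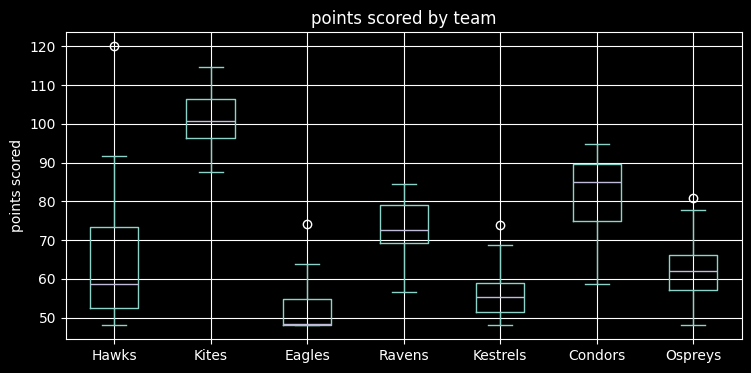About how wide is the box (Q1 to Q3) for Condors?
Q3 ≈ 90, Q1 ≈ 75; IQR ≈ 15.

≈ 15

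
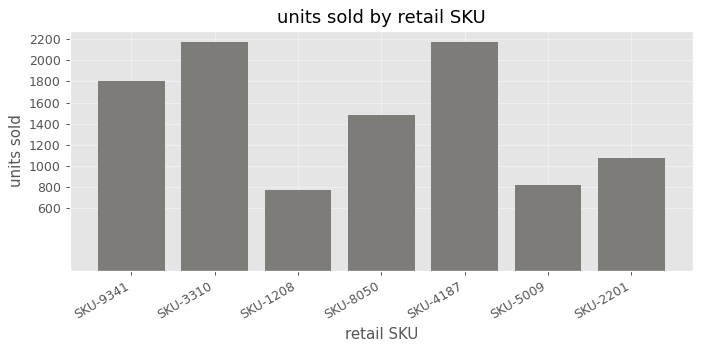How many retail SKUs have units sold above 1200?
Above 1200: SKU-9341, SKU-3310, SKU-8050, SKU-4187.

4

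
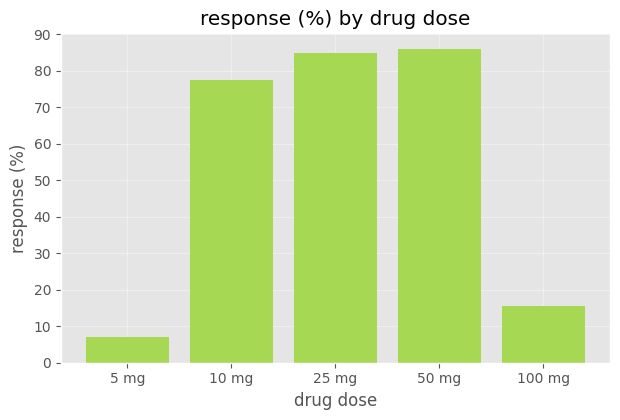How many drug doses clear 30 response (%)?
3

Above 30: 10 mg, 25 mg, 50 mg.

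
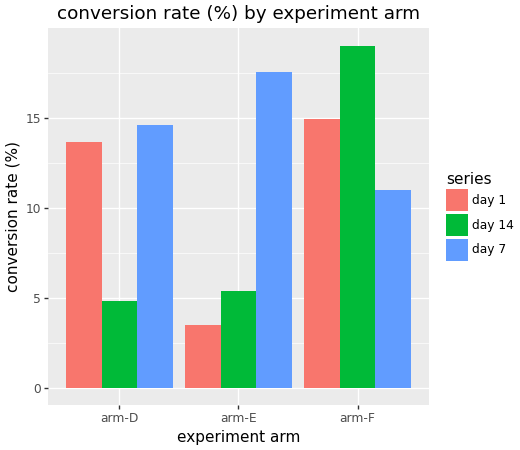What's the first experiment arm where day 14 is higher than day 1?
arm-D: day 14 ≈ 4 vs day 1 ≈ 14 (not yet); arm-E: day 14 ≈ 6 vs day 1 ≈ 4 (first crossover).

arm-E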